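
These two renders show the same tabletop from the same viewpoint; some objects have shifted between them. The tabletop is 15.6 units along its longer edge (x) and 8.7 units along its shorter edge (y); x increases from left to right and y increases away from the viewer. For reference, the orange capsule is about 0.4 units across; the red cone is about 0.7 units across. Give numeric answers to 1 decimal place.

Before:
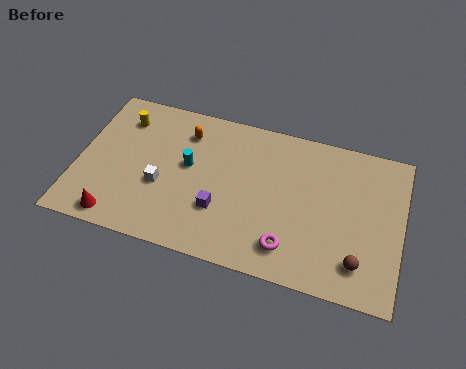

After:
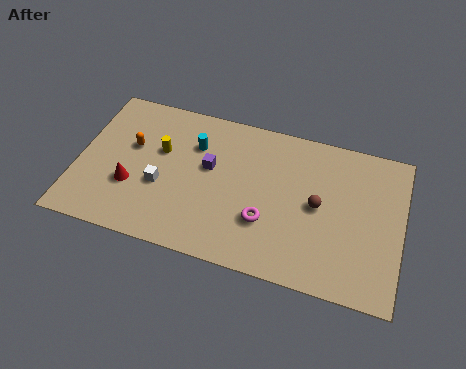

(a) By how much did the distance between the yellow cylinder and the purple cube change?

-4.1

They were about 6.5 units apart before and 2.4 after — 4.1 units closer together.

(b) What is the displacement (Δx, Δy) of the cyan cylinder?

(0.2, 1.3)

From the two frames, the cyan cylinder sits at roughly (5.3, 4.9) before and (5.5, 6.2) after.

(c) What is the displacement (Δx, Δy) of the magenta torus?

(-1.2, 1.1)

The magenta torus was at about (10.4, 1.7) and moved to about (9.2, 2.8).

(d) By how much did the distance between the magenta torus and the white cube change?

-1.4

Before: roughly 6.5 units apart; after: 5.1. That's 1.4 units closer together.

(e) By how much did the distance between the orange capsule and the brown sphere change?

-0.9

The distance was about 10.0 in the first image and 9.1 in the second, so they moved 0.9 units closer together.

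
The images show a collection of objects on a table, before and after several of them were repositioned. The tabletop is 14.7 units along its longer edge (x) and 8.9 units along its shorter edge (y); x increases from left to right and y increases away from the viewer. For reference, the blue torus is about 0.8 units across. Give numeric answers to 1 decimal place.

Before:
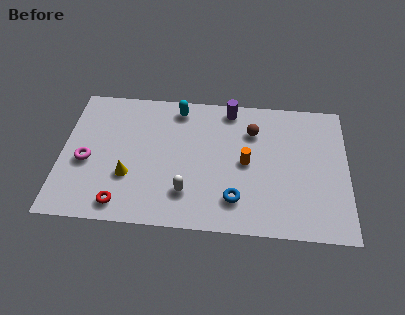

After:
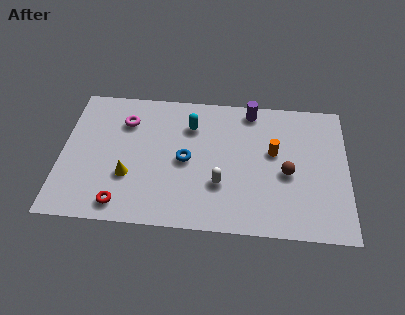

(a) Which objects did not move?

the red torus and the yellow cone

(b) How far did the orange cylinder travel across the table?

1.6

From (9.5, 4.4) to (10.9, 5.2), the orange cylinder covered √(1.4² + 0.8²) ≈ 1.6 units.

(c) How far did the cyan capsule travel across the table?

1.3

From (5.9, 7.7) to (6.6, 6.6), the cyan capsule covered √(0.7² + 1.1²) ≈ 1.3 units.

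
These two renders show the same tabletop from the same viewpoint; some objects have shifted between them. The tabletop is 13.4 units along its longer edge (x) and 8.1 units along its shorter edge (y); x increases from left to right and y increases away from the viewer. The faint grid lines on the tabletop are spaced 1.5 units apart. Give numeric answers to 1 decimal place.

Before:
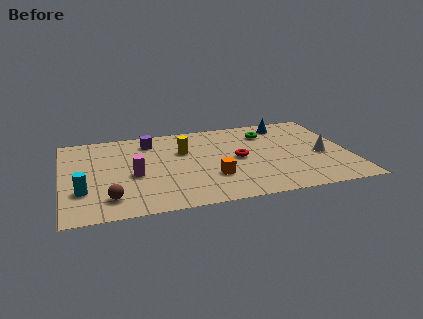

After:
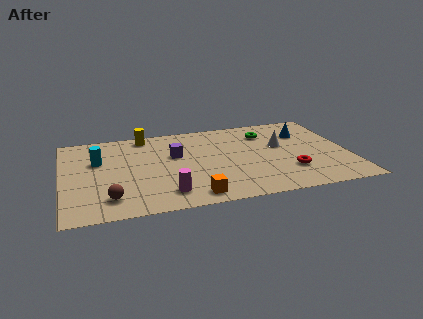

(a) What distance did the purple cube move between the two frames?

1.9

From (4.2, 6.6) to (5.3, 5.0), the purple cube covered √(1.1² + 1.6²) ≈ 1.9 units.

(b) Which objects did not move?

the brown sphere and the green torus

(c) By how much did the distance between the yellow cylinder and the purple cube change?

+0.6

They were about 2.0 units apart before and 2.6 after — 0.6 units further apart.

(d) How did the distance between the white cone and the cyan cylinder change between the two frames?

-2.6

The distance was about 11.2 in the first image and 8.6 in the second, so they moved 2.6 units closer together.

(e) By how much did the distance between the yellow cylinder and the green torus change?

+1.7

Before: roughly 4.1 units apart; after: 5.8. That's 1.7 units further apart.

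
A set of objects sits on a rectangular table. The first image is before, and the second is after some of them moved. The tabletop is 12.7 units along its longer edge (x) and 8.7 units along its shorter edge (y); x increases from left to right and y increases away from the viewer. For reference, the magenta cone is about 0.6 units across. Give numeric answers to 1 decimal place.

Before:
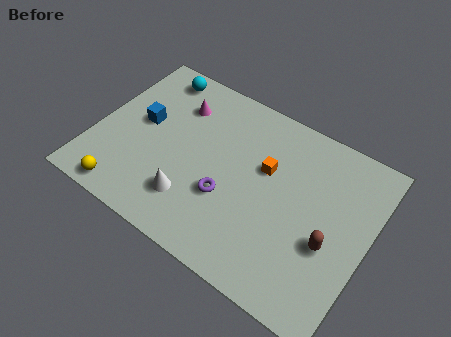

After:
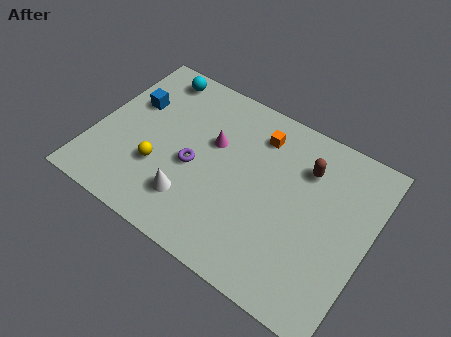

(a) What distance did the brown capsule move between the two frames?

3.4

From (11.1, 3.4) to (9.5, 6.4), the brown capsule covered √(1.6² + 3.0²) ≈ 3.4 units.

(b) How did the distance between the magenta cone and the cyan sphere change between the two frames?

+2.2

The distance was about 1.7 in the first image and 3.9 in the second, so they moved 2.2 units further apart.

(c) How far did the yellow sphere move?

2.3

From (2.0, 0.9) to (3.2, 2.9), the yellow sphere covered √(1.2² + 2.0²) ≈ 2.3 units.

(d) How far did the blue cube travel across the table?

1.0

From (2.0, 4.8) to (1.4, 5.6), the blue cube covered √(0.6² + 0.8²) ≈ 1.0 units.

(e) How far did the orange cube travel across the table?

1.6

From (7.8, 5.4) to (7.2, 6.9), the orange cube covered √(0.6² + 1.5²) ≈ 1.6 units.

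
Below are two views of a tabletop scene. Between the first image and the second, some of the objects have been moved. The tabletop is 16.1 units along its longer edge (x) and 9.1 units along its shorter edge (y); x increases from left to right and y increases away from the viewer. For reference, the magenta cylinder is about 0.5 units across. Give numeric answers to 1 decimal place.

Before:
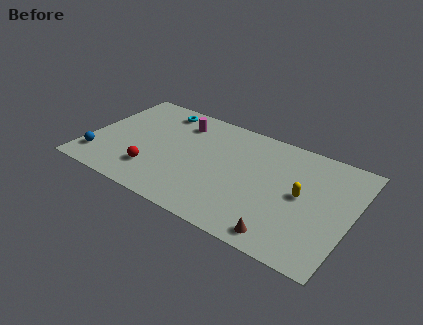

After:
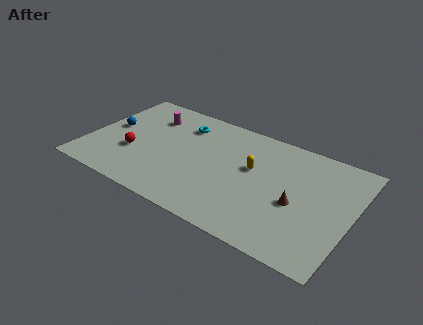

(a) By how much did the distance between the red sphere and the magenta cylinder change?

-1.4

The distance was about 5.0 in the first image and 3.6 in the second, so they moved 1.4 units closer together.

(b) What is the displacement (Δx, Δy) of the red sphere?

(-1.4, 1.0)

The red sphere started near (4.3, 2.3) and ended near (2.9, 3.3).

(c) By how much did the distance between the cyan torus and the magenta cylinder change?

+0.6

Before: roughly 1.5 units apart; after: 2.1. That's 0.6 units further apart.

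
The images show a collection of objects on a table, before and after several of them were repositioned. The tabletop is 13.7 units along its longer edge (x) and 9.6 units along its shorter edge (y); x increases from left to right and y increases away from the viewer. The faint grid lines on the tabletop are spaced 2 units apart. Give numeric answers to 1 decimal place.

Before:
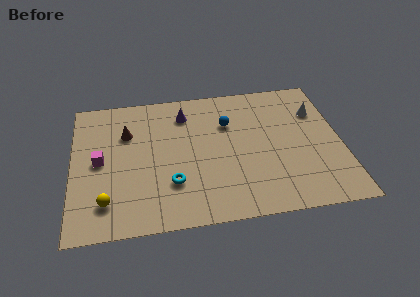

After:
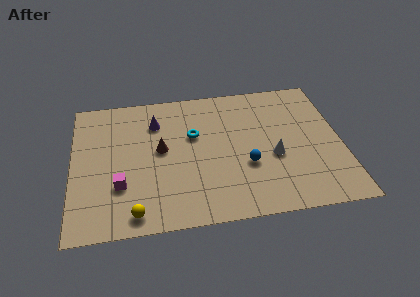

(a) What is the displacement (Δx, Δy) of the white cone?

(-2.4, -2.9)

From the two frames, the white cone sits at roughly (12.6, 6.8) before and (10.2, 3.9) after.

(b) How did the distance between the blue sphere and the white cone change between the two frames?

-3.1

The distance was about 4.6 in the first image and 1.5 in the second, so they moved 3.1 units closer together.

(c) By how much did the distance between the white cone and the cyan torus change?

-4.1

Before: roughly 8.6 units apart; after: 4.5. That's 4.1 units closer together.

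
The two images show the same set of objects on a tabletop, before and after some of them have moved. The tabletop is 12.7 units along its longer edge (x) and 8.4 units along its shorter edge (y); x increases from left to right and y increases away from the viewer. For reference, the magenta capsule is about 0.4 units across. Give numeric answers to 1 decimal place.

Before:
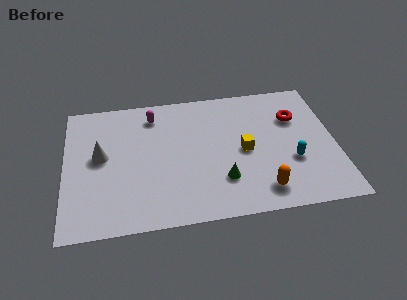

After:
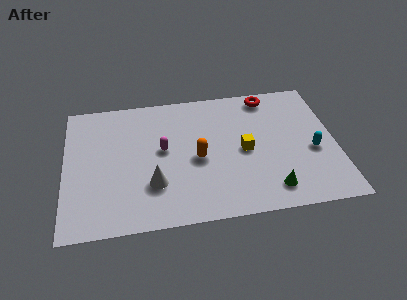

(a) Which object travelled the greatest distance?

the orange capsule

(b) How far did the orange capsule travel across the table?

3.8

From (9.1, 1.4) to (6.2, 3.8), the orange capsule covered √(2.9² + 2.4²) ≈ 3.8 units.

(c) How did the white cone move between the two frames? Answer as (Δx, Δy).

(2.4, -2.1)

The white cone was at about (1.7, 4.6) and moved to about (4.1, 2.5).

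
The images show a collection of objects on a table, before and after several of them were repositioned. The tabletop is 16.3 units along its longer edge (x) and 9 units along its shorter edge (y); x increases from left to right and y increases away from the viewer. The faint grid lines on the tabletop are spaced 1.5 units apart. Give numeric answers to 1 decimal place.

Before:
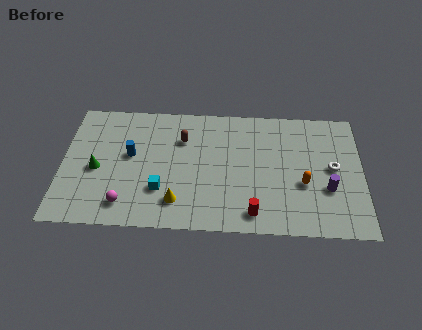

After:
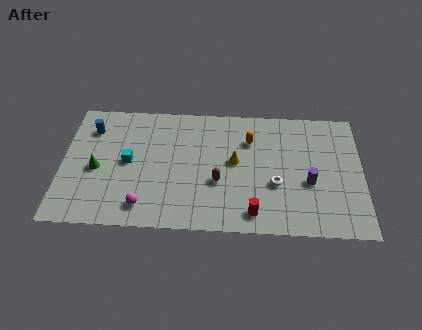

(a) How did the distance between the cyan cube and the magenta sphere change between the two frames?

+1.0

The distance was about 2.2 in the first image and 3.2 in the second, so they moved 1.0 units further apart.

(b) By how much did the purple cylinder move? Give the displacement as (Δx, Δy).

(-1.0, 0.4)

The purple cylinder was at about (14.4, 3.2) and moved to about (13.4, 3.6).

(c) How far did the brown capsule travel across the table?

3.6

From (6.5, 6.4) to (8.5, 3.4), the brown capsule covered √(2.0² + 3.0²) ≈ 3.6 units.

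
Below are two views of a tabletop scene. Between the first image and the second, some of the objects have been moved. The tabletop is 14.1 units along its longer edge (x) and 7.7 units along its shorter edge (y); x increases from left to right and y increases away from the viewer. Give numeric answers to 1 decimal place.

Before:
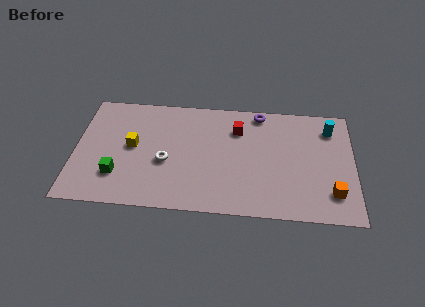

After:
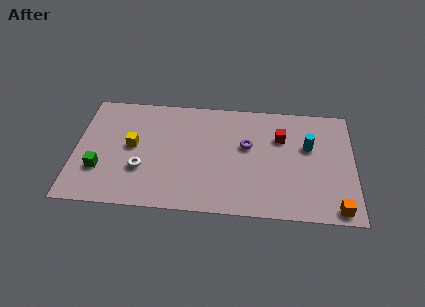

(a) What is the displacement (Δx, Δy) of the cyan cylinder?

(-1.1, -1.3)

The cyan cylinder started near (12.9, 6.1) and ended near (11.8, 4.8).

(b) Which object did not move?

the yellow cube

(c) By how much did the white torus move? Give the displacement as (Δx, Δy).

(-1.2, -0.6)

The white torus started near (4.6, 3.2) and ended near (3.4, 2.6).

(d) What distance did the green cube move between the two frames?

0.9

From (2.2, 2.1) to (1.3, 2.4), the green cube covered √(0.9² + 0.3²) ≈ 0.9 units.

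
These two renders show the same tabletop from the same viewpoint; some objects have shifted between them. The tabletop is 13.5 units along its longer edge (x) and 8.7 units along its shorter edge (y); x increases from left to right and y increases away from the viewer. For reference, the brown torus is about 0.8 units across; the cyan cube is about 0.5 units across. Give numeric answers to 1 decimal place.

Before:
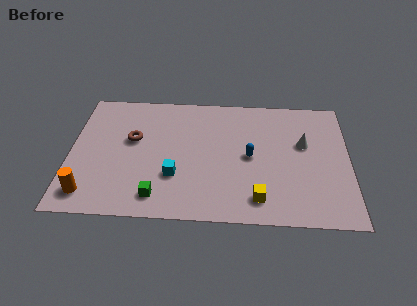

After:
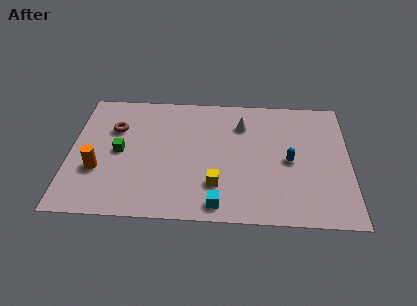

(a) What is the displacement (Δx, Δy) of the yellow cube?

(-2.0, 0.8)

The yellow cube started near (9.1, 1.5) and ended near (7.1, 2.3).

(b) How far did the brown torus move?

1.1

From (3.0, 5.2) to (2.1, 5.9), the brown torus covered √(0.9² + 0.7²) ≈ 1.1 units.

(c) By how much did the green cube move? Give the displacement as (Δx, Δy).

(-1.9, 2.9)

The green cube started near (4.3, 1.4) and ended near (2.4, 4.3).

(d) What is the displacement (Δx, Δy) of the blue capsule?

(1.9, -0.2)

The blue capsule started near (8.7, 4.3) and ended near (10.6, 4.1).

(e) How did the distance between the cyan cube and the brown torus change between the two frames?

+3.9

The distance was about 3.2 in the first image and 7.1 in the second, so they moved 3.9 units further apart.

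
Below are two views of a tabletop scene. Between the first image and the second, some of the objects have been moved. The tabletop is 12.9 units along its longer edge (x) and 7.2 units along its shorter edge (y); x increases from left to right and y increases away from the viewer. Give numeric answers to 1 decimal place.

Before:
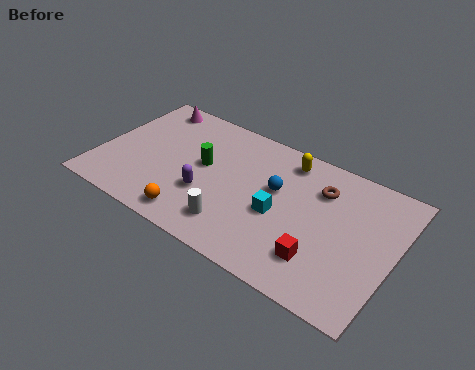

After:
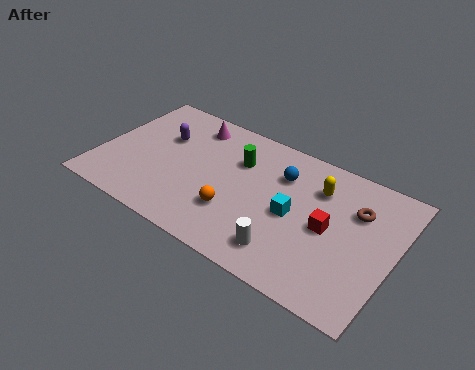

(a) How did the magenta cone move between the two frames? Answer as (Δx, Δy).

(2.0, -0.3)

From the two frames, the magenta cone sits at roughly (1.6, 6.3) before and (3.6, 6.0) after.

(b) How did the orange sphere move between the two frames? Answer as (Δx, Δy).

(1.6, 1.2)

The orange sphere started near (4.6, 1.0) and ended near (6.2, 2.2).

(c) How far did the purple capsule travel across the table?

3.3

From (4.9, 2.5) to (2.5, 4.7), the purple capsule covered √(2.4² + 2.2²) ≈ 3.3 units.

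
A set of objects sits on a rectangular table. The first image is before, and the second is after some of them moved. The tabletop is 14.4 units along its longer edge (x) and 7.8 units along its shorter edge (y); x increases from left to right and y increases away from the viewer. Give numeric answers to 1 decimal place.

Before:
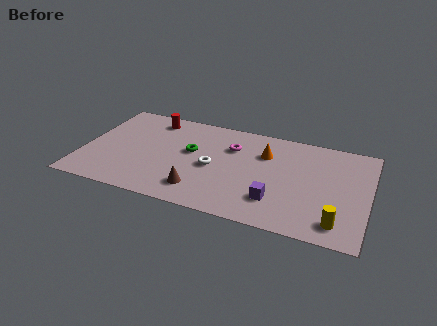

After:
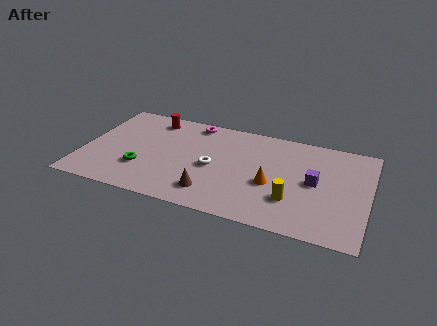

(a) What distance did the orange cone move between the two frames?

2.4

From (9.1, 5.5) to (9.6, 3.2), the orange cone covered √(0.5² + 2.3²) ≈ 2.4 units.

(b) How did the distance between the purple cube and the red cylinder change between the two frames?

+0.8

They were about 8.1 units apart before and 8.9 after — 0.8 units further apart.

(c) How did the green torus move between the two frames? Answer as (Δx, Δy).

(-2.3, -2.1)

The green torus was at about (5.4, 4.5) and moved to about (3.1, 2.4).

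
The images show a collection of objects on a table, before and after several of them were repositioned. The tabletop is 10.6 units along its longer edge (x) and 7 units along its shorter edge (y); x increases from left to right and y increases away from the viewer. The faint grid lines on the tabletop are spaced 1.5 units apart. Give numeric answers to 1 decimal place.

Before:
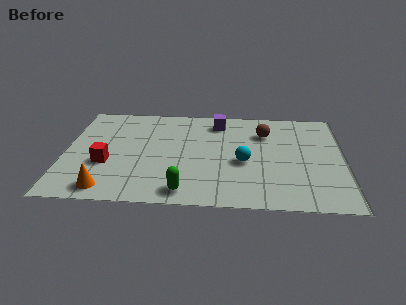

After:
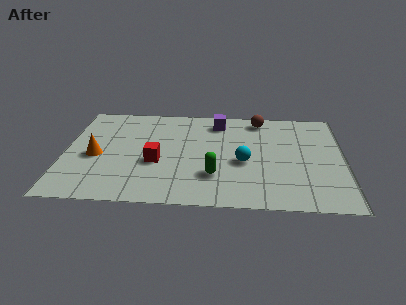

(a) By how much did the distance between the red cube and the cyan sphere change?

-1.9

They were about 5.2 units apart before and 3.3 after — 1.9 units closer together.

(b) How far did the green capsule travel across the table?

1.6

The green capsule was near (4.6, 0.9) before and (5.7, 2.0) after, so it travelled √(1.1² + 1.1²) ≈ 1.6 units.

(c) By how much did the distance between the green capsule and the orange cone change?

+1.7

The distance was about 2.9 in the first image and 4.6 in the second, so they moved 1.7 units further apart.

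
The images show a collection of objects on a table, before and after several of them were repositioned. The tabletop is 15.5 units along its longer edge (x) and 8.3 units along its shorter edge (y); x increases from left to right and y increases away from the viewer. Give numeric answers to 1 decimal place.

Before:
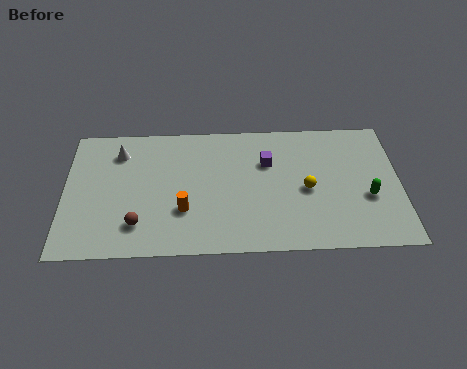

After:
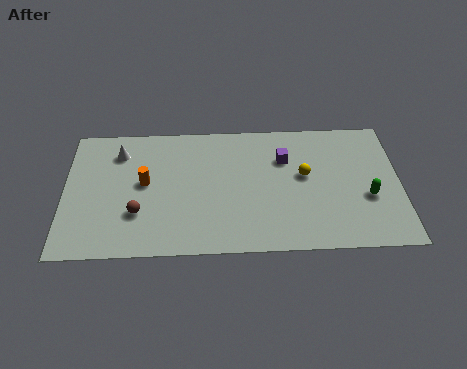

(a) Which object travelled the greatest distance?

the orange cylinder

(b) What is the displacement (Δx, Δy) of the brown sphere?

(0.0, 0.7)

The brown sphere started near (3.4, 1.9) and ended near (3.4, 2.6).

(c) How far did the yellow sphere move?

0.9

The yellow sphere was near (11.2, 3.8) before and (11.1, 4.7) after, so it travelled √(0.1² + 0.9²) ≈ 0.9 units.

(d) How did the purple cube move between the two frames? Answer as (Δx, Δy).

(0.8, 0.2)

The purple cube was at about (9.4, 5.6) and moved to about (10.2, 5.8).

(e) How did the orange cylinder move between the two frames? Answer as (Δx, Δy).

(-1.8, 1.8)

From the two frames, the orange cylinder sits at roughly (5.5, 2.7) before and (3.7, 4.5) after.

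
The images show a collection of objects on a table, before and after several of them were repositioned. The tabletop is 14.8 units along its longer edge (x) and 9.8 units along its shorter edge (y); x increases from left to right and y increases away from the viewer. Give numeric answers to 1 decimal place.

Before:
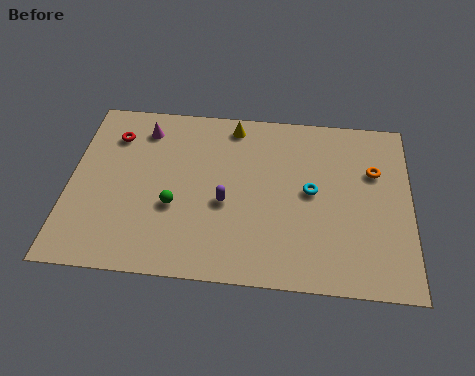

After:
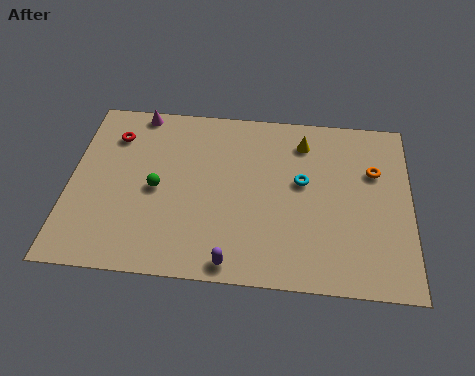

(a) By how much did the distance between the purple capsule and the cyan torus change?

+1.7

They were about 3.8 units apart before and 5.5 after — 1.7 units further apart.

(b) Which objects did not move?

the red torus and the orange torus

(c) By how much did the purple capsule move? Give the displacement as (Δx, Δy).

(0.4, -3.2)

The purple capsule started near (6.8, 4.1) and ended near (7.2, 0.9).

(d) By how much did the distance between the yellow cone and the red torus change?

+3.0

Before: roughly 5.3 units apart; after: 8.3. That's 3.0 units further apart.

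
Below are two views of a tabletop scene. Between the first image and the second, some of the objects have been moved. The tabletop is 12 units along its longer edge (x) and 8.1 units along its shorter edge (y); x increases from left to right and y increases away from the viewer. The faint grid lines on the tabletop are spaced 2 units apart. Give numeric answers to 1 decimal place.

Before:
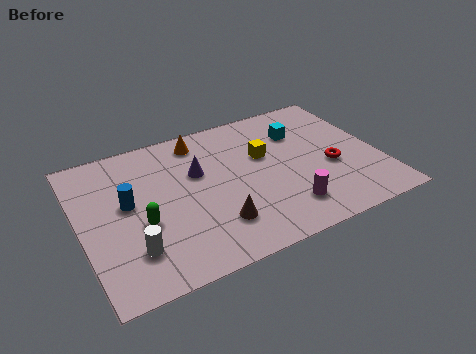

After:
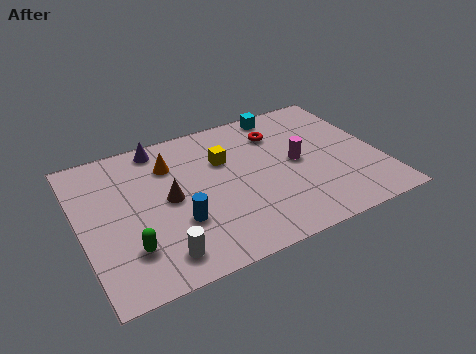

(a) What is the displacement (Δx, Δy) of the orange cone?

(-1.3, -0.9)

The orange cone started near (5.1, 6.9) and ended near (3.8, 6.0).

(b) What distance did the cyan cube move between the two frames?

1.6

The cyan cube moved from about (9.1, 5.8) to (8.6, 7.3), a distance of √(0.5² + 1.5²) ≈ 1.6.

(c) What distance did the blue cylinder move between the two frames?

2.5

From (1.9, 4.5) to (3.7, 2.7), the blue cylinder covered √(1.8² + 1.8²) ≈ 2.5 units.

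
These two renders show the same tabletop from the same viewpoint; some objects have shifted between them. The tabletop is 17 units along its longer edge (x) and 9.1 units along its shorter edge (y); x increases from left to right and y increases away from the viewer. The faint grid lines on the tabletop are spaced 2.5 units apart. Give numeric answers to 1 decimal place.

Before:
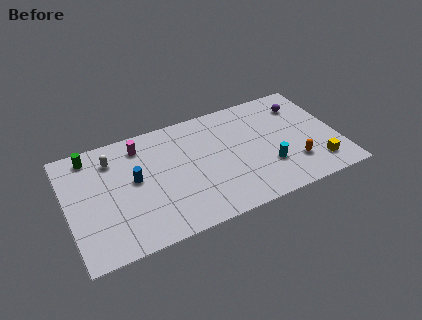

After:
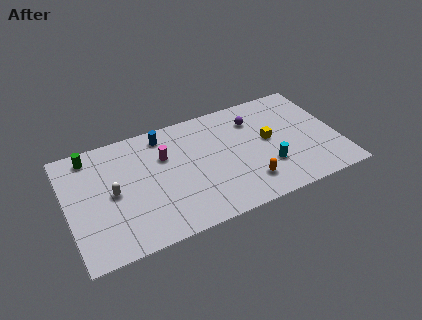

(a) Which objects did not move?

the cyan cylinder and the green cylinder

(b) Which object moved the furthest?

the yellow cube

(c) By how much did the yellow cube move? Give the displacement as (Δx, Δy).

(-2.7, 3.1)

From the two frames, the yellow cube sits at roughly (15.4, 1.8) before and (12.7, 4.9) after.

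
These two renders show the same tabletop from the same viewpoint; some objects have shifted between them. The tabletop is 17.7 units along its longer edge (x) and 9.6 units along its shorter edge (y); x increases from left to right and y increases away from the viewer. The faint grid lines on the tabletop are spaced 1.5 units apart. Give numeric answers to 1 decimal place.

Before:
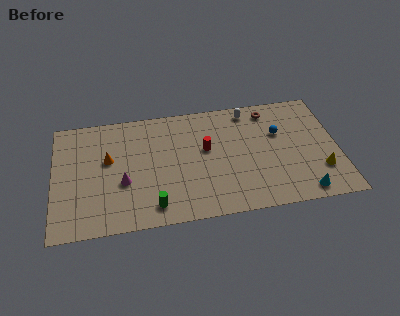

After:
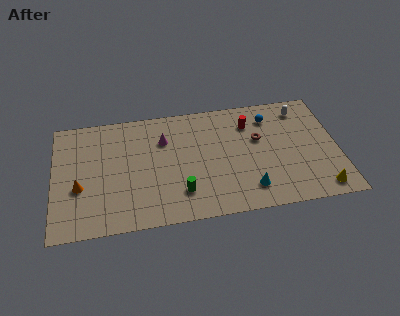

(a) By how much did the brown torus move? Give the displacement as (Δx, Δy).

(-0.8, -2.3)

The brown torus started near (13.6, 8.2) and ended near (12.8, 5.9).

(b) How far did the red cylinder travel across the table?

3.3

The red cylinder moved from about (9.5, 5.6) to (12.3, 7.3), a distance of √(2.8² + 1.7²) ≈ 3.3.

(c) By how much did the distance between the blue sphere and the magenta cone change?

-3.4

They were about 10.1 units apart before and 6.7 after — 3.4 units closer together.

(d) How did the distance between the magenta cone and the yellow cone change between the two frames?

-1.2

The distance was about 12.2 in the first image and 11.0 in the second, so they moved 1.2 units closer together.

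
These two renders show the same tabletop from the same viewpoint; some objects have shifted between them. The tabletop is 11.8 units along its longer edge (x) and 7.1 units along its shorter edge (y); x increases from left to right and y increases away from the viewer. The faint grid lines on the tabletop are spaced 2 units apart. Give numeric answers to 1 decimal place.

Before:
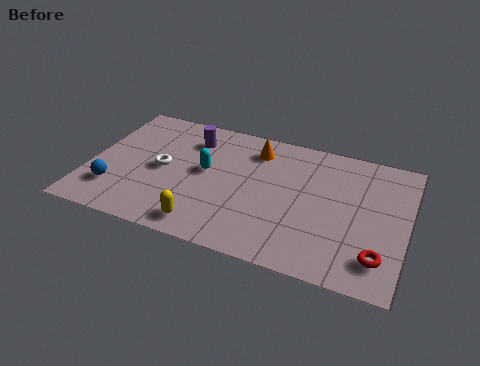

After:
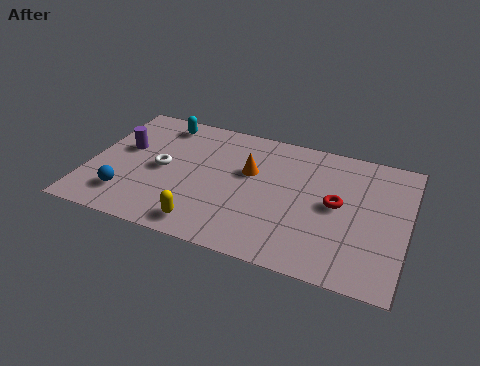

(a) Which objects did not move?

the yellow capsule and the white torus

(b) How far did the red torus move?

2.8

The red torus moved from about (10.9, 1.5) to (9.2, 3.7), a distance of √(1.7² + 2.2²) ≈ 2.8.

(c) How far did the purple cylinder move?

2.7

From (3.6, 5.5) to (1.2, 4.2), the purple cylinder covered √(2.4² + 1.3²) ≈ 2.7 units.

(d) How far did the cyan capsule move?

2.9

The cyan capsule was near (4.3, 3.9) before and (2.4, 6.1) after, so it travelled √(1.9² + 2.2²) ≈ 2.9 units.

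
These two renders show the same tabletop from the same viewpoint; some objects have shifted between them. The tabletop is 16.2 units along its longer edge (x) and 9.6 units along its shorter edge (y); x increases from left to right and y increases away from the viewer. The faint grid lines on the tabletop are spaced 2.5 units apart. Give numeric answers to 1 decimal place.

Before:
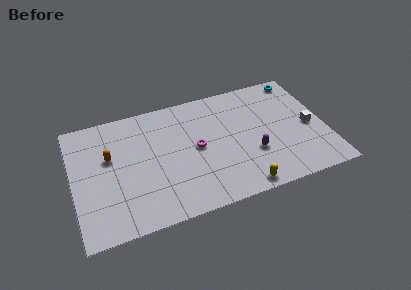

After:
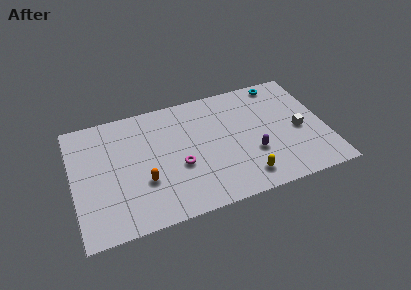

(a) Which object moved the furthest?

the orange capsule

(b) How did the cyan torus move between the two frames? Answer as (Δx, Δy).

(-1.3, 0.0)

From the two frames, the cyan torus sits at roughly (15.0, 8.6) before and (13.7, 8.6) after.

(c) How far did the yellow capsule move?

0.8

The yellow capsule moved from about (10.4, 0.9) to (10.7, 1.6), a distance of √(0.3² + 0.7²) ≈ 0.8.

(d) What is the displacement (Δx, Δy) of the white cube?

(-0.7, -0.1)

The white cube started near (15.2, 4.4) and ended near (14.5, 4.3).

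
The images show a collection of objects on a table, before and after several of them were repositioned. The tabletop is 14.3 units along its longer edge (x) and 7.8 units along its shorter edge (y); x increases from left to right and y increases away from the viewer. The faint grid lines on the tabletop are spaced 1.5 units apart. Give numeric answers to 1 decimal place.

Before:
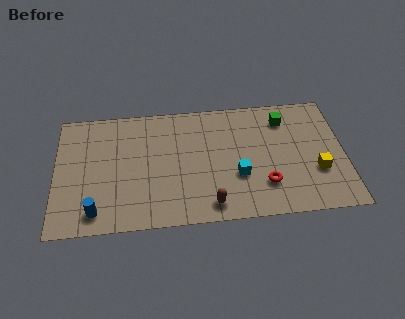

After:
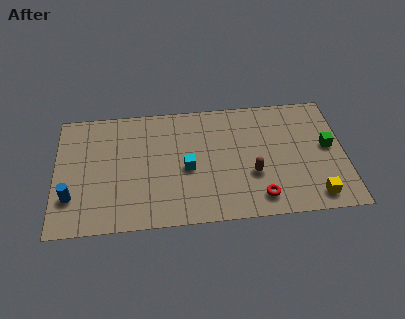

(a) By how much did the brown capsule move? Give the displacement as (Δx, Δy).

(2.1, 1.7)

The brown capsule was at about (7.6, 1.1) and moved to about (9.7, 2.8).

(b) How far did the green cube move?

2.9

From (11.4, 6.2) to (13.5, 4.2), the green cube covered √(2.1² + 2.0²) ≈ 2.9 units.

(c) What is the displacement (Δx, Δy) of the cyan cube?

(-2.5, 0.7)

The cyan cube was at about (9.0, 2.8) and moved to about (6.5, 3.5).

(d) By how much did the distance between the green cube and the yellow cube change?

-0.6

The distance was about 3.8 in the first image and 3.2 in the second, so they moved 0.6 units closer together.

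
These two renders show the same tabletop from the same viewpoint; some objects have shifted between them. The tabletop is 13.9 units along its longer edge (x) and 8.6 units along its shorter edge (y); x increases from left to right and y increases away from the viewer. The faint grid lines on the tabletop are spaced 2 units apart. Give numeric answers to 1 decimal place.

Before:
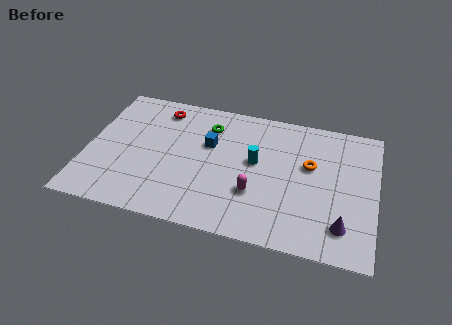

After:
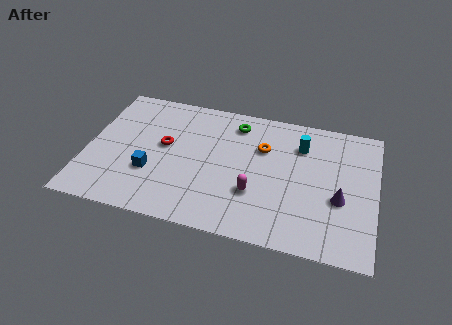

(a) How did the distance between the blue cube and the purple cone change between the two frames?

+1.5

They were about 7.5 units apart before and 9.0 after — 1.5 units further apart.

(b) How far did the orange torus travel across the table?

2.4

From (10.7, 5.2) to (8.4, 5.8), the orange torus covered √(2.3² + 0.6²) ≈ 2.4 units.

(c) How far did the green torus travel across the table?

1.4

From (5.7, 6.6) to (7.0, 7.1), the green torus covered √(1.3² + 0.5²) ≈ 1.4 units.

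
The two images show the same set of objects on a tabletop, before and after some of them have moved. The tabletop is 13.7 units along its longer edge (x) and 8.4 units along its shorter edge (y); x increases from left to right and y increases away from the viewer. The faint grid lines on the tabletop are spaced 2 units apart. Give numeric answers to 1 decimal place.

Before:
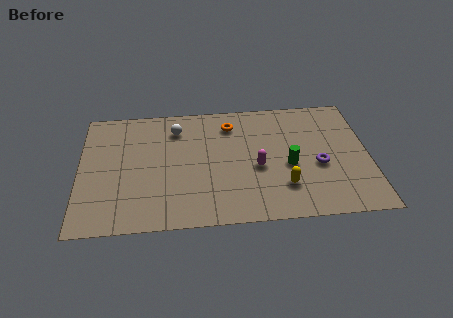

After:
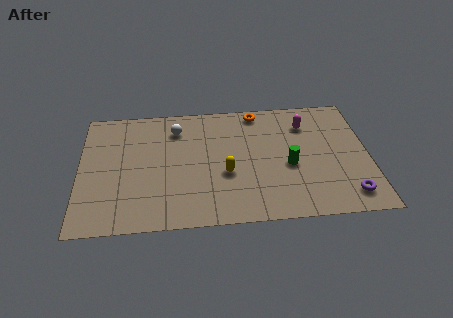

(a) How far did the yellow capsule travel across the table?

2.9

The yellow capsule was near (9.6, 2.2) before and (6.9, 3.3) after, so it travelled √(2.7² + 1.1²) ≈ 2.9 units.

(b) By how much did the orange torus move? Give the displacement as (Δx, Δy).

(1.3, 0.8)

The orange torus was at about (7.2, 6.7) and moved to about (8.5, 7.5).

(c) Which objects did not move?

the green cylinder and the white sphere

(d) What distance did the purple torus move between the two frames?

2.5

The purple torus was near (11.3, 3.5) before and (12.6, 1.4) after, so it travelled √(1.3² + 2.1²) ≈ 2.5 units.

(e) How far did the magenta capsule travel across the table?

3.7

The magenta capsule was near (8.4, 3.6) before and (10.8, 6.4) after, so it travelled √(2.4² + 2.8²) ≈ 3.7 units.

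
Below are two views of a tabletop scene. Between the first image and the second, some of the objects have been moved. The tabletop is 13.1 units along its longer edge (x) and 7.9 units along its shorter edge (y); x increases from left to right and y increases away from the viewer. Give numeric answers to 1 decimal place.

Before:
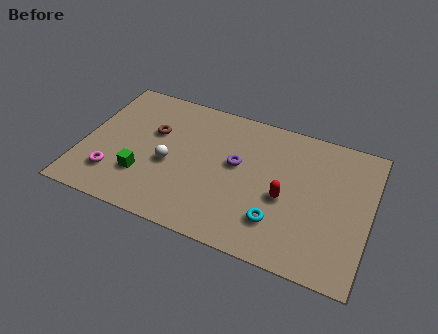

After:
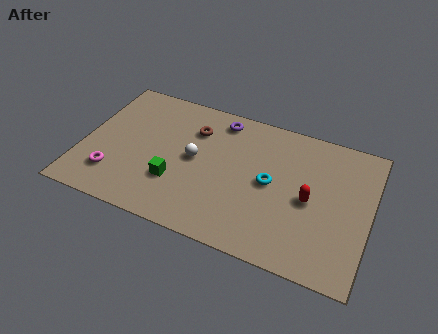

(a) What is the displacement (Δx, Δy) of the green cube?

(1.5, 0.2)

From the two frames, the green cube sits at roughly (2.9, 2.3) before and (4.4, 2.5) after.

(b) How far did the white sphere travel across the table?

1.3

From (4.0, 3.4) to (5.1, 4.1), the white sphere covered √(1.1² + 0.7²) ≈ 1.3 units.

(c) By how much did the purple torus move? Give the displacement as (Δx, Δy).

(-1.0, 2.3)

The purple torus started near (7.0, 4.5) and ended near (6.0, 6.8).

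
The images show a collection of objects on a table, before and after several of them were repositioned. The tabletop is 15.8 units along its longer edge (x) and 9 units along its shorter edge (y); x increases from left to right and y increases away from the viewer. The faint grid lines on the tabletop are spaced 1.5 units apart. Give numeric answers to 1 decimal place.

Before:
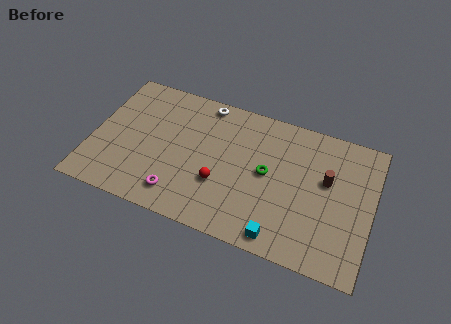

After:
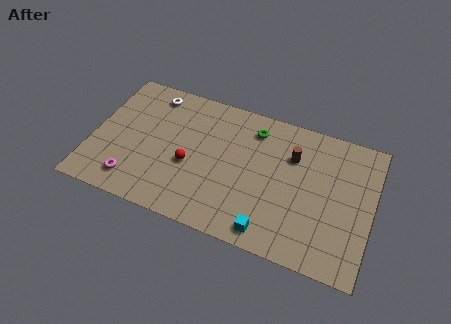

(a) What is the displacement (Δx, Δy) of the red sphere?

(-1.8, 0.6)

From the two frames, the red sphere sits at roughly (7.4, 3.1) before and (5.6, 3.7) after.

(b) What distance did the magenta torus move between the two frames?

2.6

The magenta torus moved from about (5.2, 1.6) to (2.6, 1.6), a distance of √(2.6² + 0.0²) ≈ 2.6.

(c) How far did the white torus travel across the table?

3.0

The white torus was near (6.0, 8.1) before and (3.0, 7.7) after, so it travelled √(3.0² + 0.4²) ≈ 3.0 units.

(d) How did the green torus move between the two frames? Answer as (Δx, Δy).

(-1.0, 2.6)

The green torus was at about (9.9, 4.7) and moved to about (8.9, 7.3).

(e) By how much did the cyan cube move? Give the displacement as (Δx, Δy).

(-0.6, 0.1)

The cyan cube started near (11.0, 1.0) and ended near (10.4, 1.1).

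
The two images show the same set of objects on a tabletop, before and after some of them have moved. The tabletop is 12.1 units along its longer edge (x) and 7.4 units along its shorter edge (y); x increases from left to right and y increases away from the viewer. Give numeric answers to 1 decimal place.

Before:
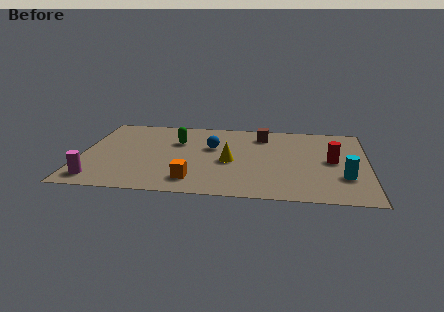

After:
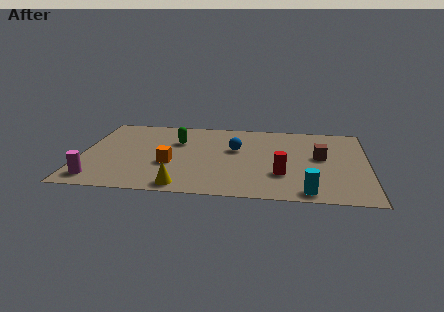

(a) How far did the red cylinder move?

2.6

From (10.6, 3.8) to (8.5, 2.3), the red cylinder covered √(2.1² + 1.5²) ≈ 2.6 units.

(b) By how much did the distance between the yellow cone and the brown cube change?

+3.6

The distance was about 3.0 in the first image and 6.6 in the second, so they moved 3.6 units further apart.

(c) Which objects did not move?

the green capsule and the magenta cylinder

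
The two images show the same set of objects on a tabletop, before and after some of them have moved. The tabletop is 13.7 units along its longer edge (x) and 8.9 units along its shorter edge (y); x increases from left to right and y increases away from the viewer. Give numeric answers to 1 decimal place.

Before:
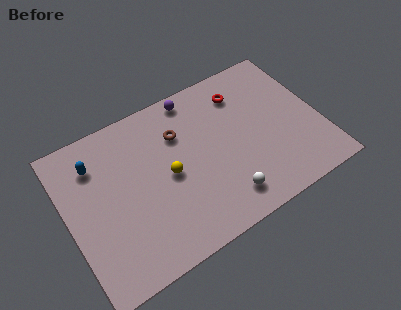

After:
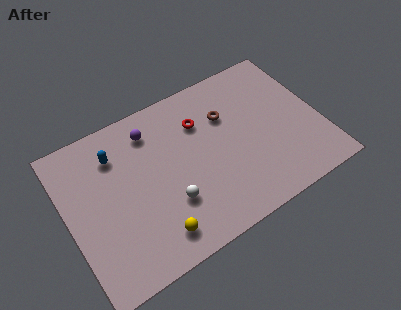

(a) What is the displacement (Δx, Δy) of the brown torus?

(2.6, -0.2)

The brown torus started near (6.3, 6.3) and ended near (8.9, 6.1).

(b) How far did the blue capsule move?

1.1

The blue capsule moved from about (1.8, 6.8) to (2.9, 6.8), a distance of √(1.1² + 0.0²) ≈ 1.1.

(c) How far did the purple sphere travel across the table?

2.6

From (7.4, 8.0) to (4.9, 7.2), the purple sphere covered √(2.5² + 0.8²) ≈ 2.6 units.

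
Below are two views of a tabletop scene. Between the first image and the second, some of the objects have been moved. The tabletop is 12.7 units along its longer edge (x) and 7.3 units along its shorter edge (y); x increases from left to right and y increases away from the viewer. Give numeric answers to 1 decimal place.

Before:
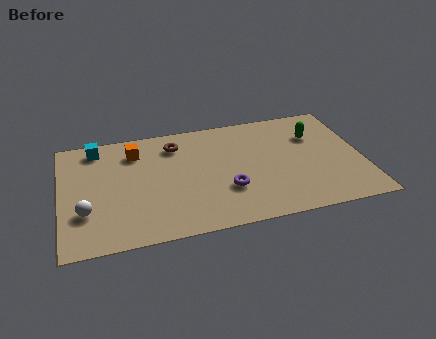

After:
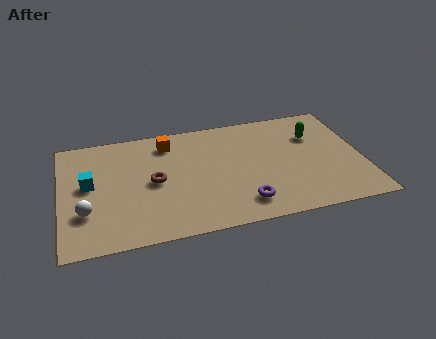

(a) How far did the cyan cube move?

2.3

The cyan cube moved from about (1.6, 6.3) to (1.2, 4.0), a distance of √(0.4² + 2.3²) ≈ 2.3.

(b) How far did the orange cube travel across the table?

1.4

From (3.2, 5.7) to (4.6, 6.0), the orange cube covered √(1.4² + 0.3²) ≈ 1.4 units.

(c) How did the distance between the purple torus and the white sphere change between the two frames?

+0.7

The distance was about 5.9 in the first image and 6.6 in the second, so they moved 0.7 units further apart.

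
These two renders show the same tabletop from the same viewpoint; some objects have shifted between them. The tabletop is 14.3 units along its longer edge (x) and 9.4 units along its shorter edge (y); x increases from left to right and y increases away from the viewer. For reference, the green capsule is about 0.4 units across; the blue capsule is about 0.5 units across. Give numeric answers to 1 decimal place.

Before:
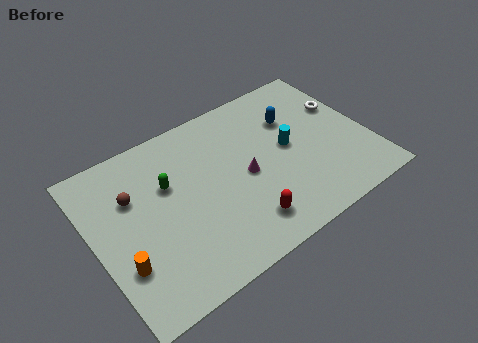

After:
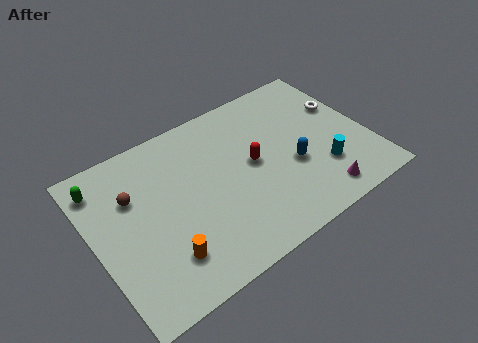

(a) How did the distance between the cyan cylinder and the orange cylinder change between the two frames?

-0.8

They were about 9.3 units apart before and 8.5 after — 0.8 units closer together.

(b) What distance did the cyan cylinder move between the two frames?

2.6

The cyan cylinder moved from about (10.2, 4.9) to (11.6, 2.7), a distance of √(1.4² + 2.2²) ≈ 2.6.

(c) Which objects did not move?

the white torus and the brown sphere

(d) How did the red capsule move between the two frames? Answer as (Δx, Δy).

(1.1, 3.1)

The red capsule was at about (7.2, 1.8) and moved to about (8.3, 4.9).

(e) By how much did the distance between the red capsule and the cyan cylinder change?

-0.3

Before: roughly 4.3 units apart; after: 4.0. That's 0.3 units closer together.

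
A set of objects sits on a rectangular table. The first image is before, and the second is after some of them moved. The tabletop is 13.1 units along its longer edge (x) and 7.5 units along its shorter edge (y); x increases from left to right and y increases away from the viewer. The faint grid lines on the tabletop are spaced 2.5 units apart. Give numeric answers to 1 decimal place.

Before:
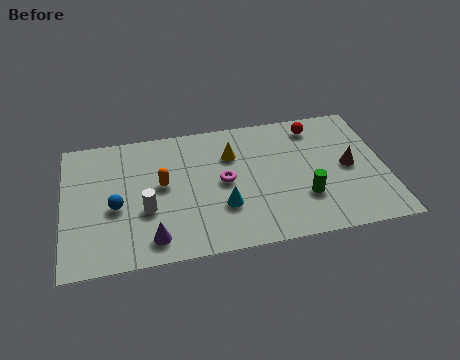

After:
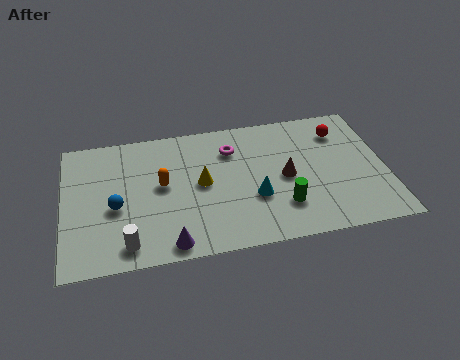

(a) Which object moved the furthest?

the brown cone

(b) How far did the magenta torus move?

1.8

From (6.5, 3.8) to (6.9, 5.6), the magenta torus covered √(0.4² + 1.8²) ≈ 1.8 units.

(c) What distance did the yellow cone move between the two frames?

1.9

From (6.9, 5.3) to (5.6, 3.9), the yellow cone covered √(1.3² + 1.4²) ≈ 1.9 units.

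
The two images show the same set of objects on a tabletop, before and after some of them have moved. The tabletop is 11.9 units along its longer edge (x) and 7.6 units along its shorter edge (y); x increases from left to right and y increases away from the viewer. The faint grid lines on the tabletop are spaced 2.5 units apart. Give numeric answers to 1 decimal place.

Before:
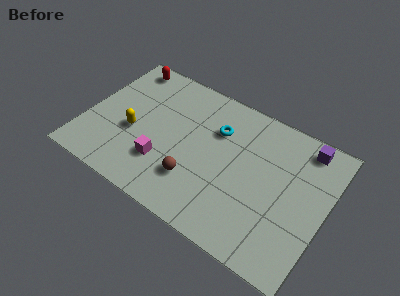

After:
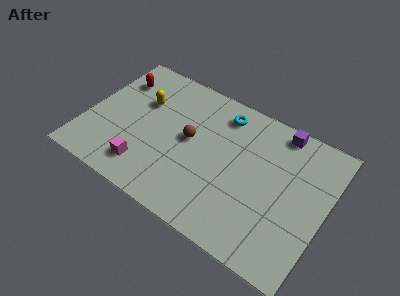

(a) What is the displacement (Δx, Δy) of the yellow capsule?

(0.1, 1.9)

From the two frames, the yellow capsule sits at roughly (2.4, 3.1) before and (2.5, 5.0) after.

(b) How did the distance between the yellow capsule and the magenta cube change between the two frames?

+1.7

They were about 1.9 units apart before and 3.6 after — 1.7 units further apart.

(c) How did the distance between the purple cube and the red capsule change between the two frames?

-1.0

Before: roughly 9.2 units apart; after: 8.2. That's 1.0 units closer together.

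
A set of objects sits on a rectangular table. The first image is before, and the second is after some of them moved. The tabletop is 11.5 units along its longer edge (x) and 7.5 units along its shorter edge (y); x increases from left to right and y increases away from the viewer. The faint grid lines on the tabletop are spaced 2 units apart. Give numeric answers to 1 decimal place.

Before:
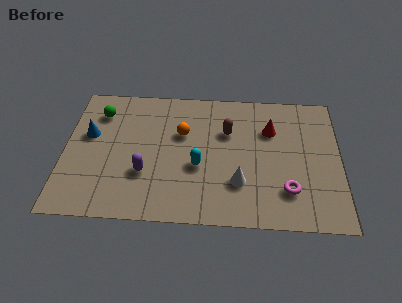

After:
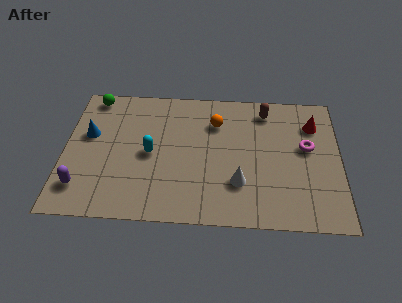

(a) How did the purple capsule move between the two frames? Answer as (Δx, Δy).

(-2.6, -0.9)

The purple capsule started near (3.4, 2.5) and ended near (0.8, 1.6).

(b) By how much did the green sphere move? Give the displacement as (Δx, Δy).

(-0.3, 0.9)

From the two frames, the green sphere sits at roughly (1.4, 5.8) before and (1.1, 6.7) after.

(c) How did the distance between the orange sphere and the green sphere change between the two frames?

+1.7

The distance was about 3.6 in the first image and 5.3 in the second, so they moved 1.7 units further apart.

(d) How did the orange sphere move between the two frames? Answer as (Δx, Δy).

(1.4, 0.7)

The orange sphere was at about (4.9, 4.8) and moved to about (6.3, 5.5).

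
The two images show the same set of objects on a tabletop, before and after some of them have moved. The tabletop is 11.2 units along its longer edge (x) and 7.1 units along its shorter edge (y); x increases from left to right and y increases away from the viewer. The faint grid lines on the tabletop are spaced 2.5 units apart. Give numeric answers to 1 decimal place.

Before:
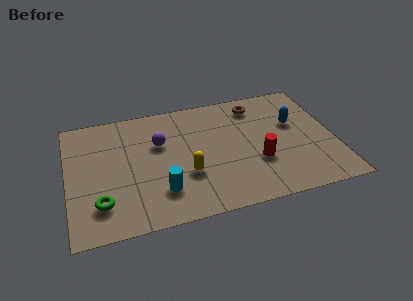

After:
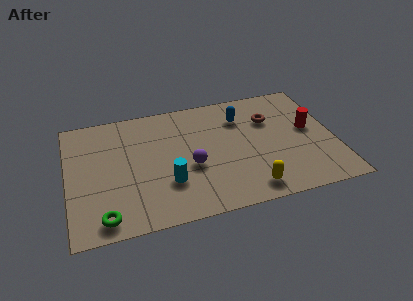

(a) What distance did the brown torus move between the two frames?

1.1

From (8.1, 5.9) to (8.6, 4.9), the brown torus covered √(0.5² + 1.0²) ≈ 1.1 units.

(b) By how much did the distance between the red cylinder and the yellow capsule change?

+1.0

They were about 3.0 units apart before and 4.0 after — 1.0 units further apart.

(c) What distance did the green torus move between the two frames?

0.8

From (1.3, 1.7) to (1.4, 0.9), the green torus covered √(0.1² + 0.8²) ≈ 0.8 units.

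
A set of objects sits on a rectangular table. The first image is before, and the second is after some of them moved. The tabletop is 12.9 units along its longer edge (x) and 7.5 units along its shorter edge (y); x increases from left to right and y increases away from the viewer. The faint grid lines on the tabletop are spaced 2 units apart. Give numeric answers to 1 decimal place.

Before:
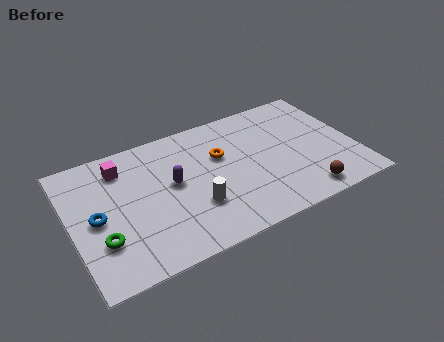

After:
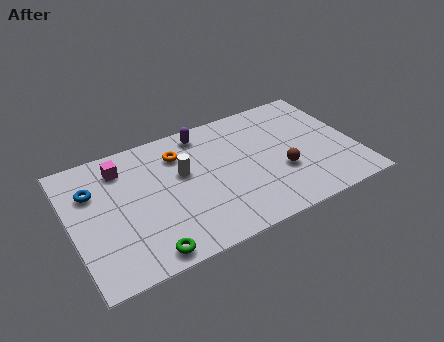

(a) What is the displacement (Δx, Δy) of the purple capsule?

(1.7, 2.4)

From the two frames, the purple capsule sits at roughly (4.6, 4.1) before and (6.3, 6.5) after.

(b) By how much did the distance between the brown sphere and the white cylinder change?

-0.3

The distance was about 5.0 in the first image and 4.7 in the second, so they moved 0.3 units closer together.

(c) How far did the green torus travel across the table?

2.3

From (1.2, 2.3) to (3.0, 0.8), the green torus covered √(1.8² + 1.5²) ≈ 2.3 units.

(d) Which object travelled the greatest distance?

the purple capsule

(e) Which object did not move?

the magenta cube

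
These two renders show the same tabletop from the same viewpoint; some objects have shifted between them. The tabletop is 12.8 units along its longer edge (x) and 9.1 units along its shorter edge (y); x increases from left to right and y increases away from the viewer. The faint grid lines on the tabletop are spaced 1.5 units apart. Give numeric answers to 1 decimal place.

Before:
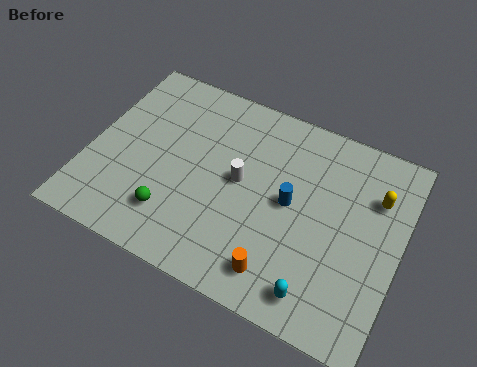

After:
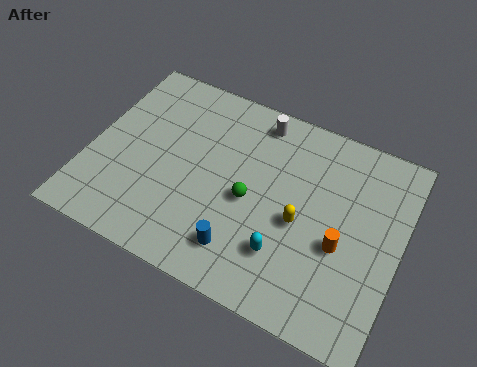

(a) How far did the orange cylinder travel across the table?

3.1

From (8.3, 1.5) to (10.5, 3.7), the orange cylinder covered √(2.2² + 2.2²) ≈ 3.1 units.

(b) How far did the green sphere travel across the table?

3.5

From (3.8, 2.1) to (6.7, 4.1), the green sphere covered √(2.9² + 2.0²) ≈ 3.5 units.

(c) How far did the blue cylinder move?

3.3

The blue cylinder moved from about (8.3, 4.7) to (6.7, 1.8), a distance of √(1.6² + 2.9²) ≈ 3.3.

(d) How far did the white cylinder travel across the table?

3.1

The white cylinder was near (6.2, 4.8) before and (6.5, 7.9) after, so it travelled √(0.3² + 3.1²) ≈ 3.1 units.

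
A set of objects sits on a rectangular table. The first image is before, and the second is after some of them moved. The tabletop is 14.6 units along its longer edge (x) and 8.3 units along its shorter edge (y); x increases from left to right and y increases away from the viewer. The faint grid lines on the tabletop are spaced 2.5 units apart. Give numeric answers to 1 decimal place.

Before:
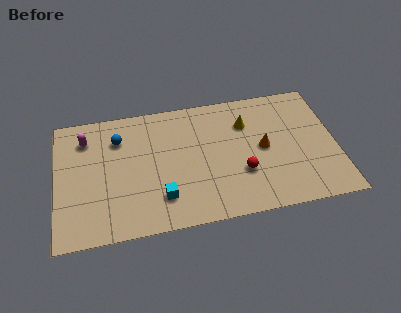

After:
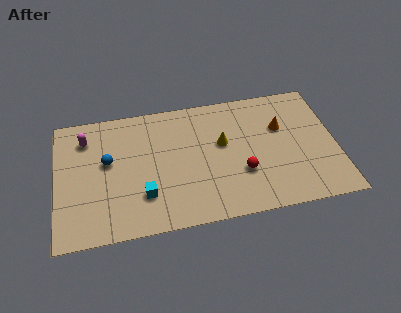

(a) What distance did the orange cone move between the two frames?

1.6

From (10.8, 4.2) to (11.8, 5.4), the orange cone covered √(1.0² + 1.2²) ≈ 1.6 units.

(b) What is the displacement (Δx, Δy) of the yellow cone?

(-1.3, -1.1)

From the two frames, the yellow cone sits at roughly (10.0, 6.0) before and (8.7, 4.9) after.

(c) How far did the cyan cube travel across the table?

0.9

The cyan cube was near (5.4, 2.0) before and (4.5, 2.3) after, so it travelled √(0.9² + 0.3²) ≈ 0.9 units.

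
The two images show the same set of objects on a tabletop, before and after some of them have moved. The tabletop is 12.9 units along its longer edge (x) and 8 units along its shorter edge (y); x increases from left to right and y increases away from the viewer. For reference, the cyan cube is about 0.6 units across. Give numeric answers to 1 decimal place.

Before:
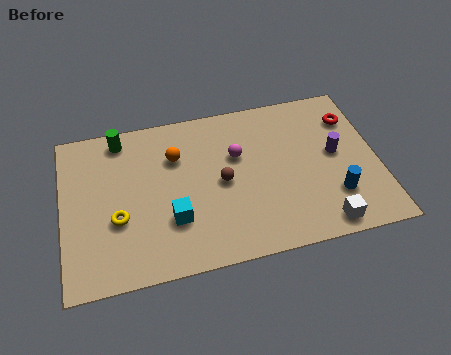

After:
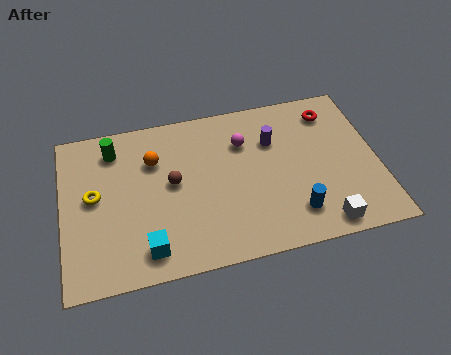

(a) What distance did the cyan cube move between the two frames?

1.6

From (4.4, 2.5) to (3.3, 1.3), the cyan cube covered √(1.1² + 1.2²) ≈ 1.6 units.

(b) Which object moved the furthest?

the purple cylinder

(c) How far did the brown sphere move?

2.0

The brown sphere was near (6.5, 3.9) before and (4.5, 4.3) after, so it travelled √(2.0² + 0.4²) ≈ 2.0 units.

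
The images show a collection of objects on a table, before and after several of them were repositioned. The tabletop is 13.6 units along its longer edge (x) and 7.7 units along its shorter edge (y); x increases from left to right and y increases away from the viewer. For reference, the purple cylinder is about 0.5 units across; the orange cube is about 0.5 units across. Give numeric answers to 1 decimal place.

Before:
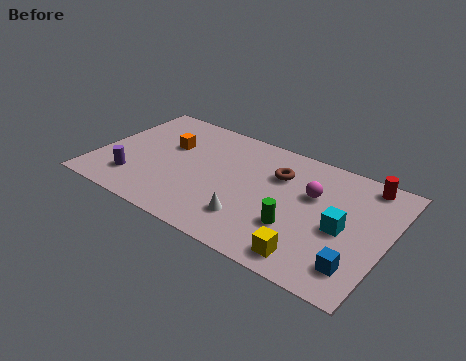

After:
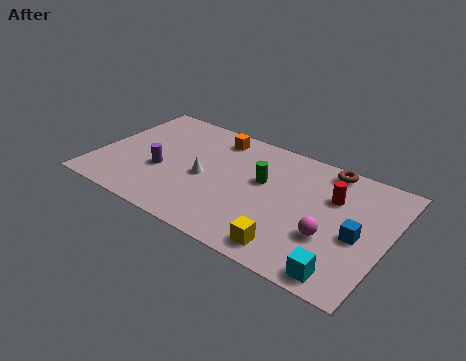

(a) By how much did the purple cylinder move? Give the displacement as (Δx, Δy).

(1.1, 1.2)

The purple cylinder started near (2.0, 1.8) and ended near (3.1, 3.0).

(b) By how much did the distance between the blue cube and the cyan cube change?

+0.4

They were about 2.1 units apart before and 2.5 after — 0.4 units further apart.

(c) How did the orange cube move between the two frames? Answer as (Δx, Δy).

(2.0, 1.6)

The orange cube started near (3.1, 4.9) and ended near (5.1, 6.5).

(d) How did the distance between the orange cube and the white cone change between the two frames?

-2.4

Before: roughly 5.4 units apart; after: 3.0. That's 2.4 units closer together.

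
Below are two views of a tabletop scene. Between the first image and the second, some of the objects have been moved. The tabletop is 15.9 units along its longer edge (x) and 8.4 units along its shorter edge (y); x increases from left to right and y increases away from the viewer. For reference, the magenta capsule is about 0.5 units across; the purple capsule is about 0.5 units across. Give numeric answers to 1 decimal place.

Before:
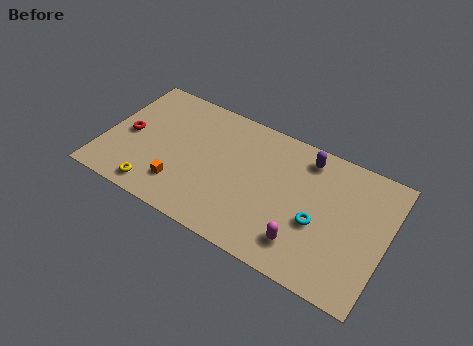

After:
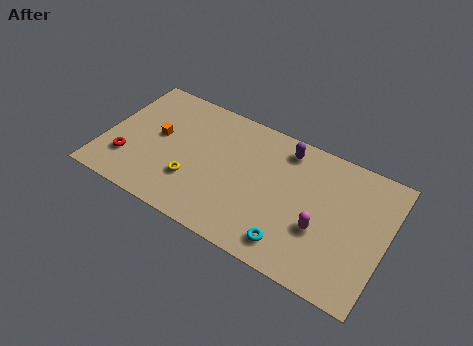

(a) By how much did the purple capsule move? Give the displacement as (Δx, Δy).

(-1.2, 0.0)

The purple capsule started near (11.1, 7.1) and ended near (9.9, 7.1).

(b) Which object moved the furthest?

the orange cube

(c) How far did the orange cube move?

3.1

The orange cube was near (4.6, 2.0) before and (2.9, 4.6) after, so it travelled √(1.7² + 2.6²) ≈ 3.1 units.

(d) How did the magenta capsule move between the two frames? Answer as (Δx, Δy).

(0.8, 1.3)

The magenta capsule started near (11.6, 1.8) and ended near (12.4, 3.1).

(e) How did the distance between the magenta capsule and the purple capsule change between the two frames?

-0.6

The distance was about 5.3 in the first image and 4.7 in the second, so they moved 0.6 units closer together.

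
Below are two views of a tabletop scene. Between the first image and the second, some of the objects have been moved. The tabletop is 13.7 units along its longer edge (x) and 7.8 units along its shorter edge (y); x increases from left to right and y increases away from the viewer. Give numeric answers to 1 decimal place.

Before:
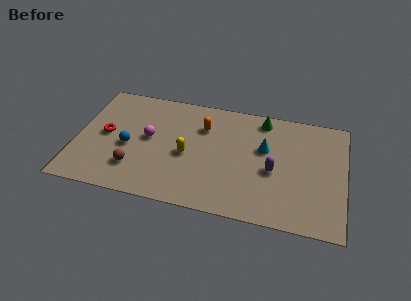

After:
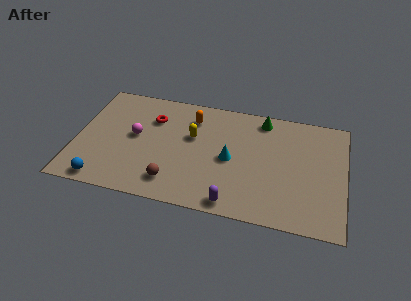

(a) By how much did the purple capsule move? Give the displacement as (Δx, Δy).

(-1.9, -2.6)

From the two frames, the purple capsule sits at roughly (10.1, 3.4) before and (8.2, 0.8) after.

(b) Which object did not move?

the green cone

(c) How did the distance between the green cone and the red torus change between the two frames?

-2.7

Before: roughly 8.4 units apart; after: 5.7. That's 2.7 units closer together.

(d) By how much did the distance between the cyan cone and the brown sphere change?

-3.5

They were about 7.1 units apart before and 3.6 after — 3.5 units closer together.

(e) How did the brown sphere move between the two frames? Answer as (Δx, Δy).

(2.0, -0.5)

The brown sphere started near (3.1, 2.0) and ended near (5.1, 1.5).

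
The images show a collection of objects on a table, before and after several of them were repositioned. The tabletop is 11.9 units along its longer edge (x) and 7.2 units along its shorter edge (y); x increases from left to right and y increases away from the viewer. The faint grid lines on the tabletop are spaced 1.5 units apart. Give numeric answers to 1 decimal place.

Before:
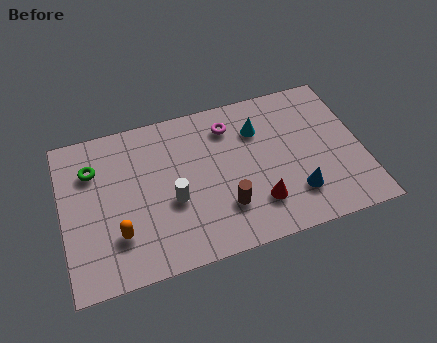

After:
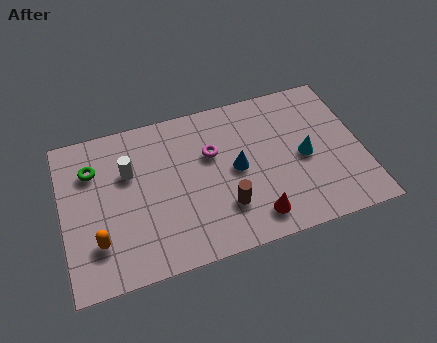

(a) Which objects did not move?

the brown cylinder and the green torus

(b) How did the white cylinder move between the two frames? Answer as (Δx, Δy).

(-1.6, 1.8)

The white cylinder started near (4.3, 2.9) and ended near (2.7, 4.7).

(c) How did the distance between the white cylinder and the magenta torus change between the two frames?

-0.5

Before: roughly 3.8 units apart; after: 3.3. That's 0.5 units closer together.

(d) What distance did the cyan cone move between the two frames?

2.5

The cyan cone moved from about (7.9, 5.2) to (9.6, 3.4), a distance of √(1.7² + 1.8²) ≈ 2.5.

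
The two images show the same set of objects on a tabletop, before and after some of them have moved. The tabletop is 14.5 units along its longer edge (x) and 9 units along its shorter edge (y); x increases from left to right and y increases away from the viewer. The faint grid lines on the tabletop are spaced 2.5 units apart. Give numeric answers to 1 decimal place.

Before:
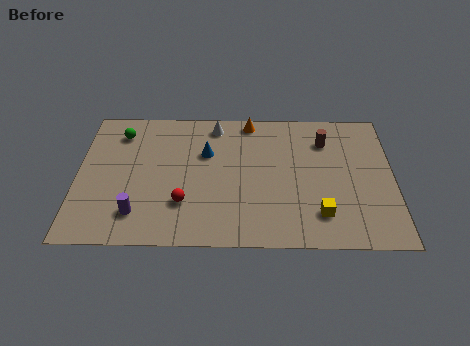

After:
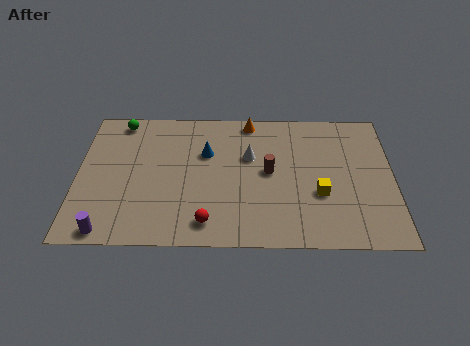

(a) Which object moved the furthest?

the brown cylinder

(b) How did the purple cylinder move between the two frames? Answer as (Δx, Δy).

(-1.3, -1.1)

The purple cylinder was at about (2.8, 1.9) and moved to about (1.5, 0.8).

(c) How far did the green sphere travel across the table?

0.8

The green sphere was near (1.9, 7.2) before and (1.9, 8.0) after, so it travelled √(0.0² + 0.8²) ≈ 0.8 units.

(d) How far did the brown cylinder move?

3.3

The brown cylinder was near (11.4, 6.8) before and (8.8, 4.7) after, so it travelled √(2.6² + 2.1²) ≈ 3.3 units.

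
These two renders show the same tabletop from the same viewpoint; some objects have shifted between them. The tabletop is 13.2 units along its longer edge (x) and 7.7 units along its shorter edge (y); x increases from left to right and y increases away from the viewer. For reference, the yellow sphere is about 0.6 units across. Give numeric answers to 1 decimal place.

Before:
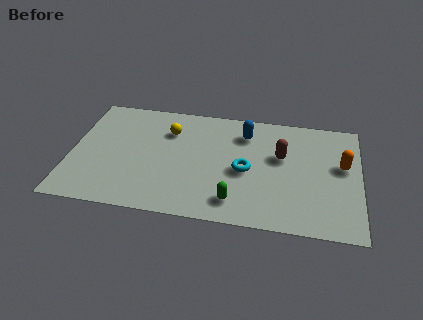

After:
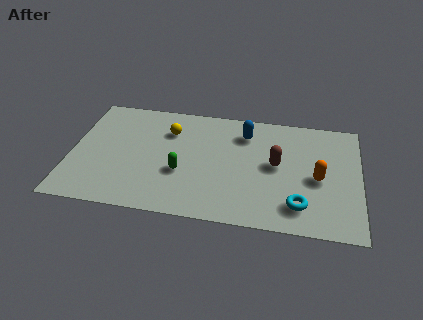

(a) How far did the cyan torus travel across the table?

3.1

The cyan torus was near (8.0, 3.5) before and (10.5, 1.6) after, so it travelled √(2.5² + 1.9²) ≈ 3.1 units.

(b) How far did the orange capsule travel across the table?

1.5

The orange capsule moved from about (12.4, 4.5) to (11.3, 3.5), a distance of √(1.1² + 1.0²) ≈ 1.5.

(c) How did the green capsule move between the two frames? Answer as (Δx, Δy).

(-2.5, 1.5)

The green capsule was at about (7.6, 1.4) and moved to about (5.1, 2.9).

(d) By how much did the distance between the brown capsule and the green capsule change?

+0.6

Before: roughly 3.9 units apart; after: 4.5. That's 0.6 units further apart.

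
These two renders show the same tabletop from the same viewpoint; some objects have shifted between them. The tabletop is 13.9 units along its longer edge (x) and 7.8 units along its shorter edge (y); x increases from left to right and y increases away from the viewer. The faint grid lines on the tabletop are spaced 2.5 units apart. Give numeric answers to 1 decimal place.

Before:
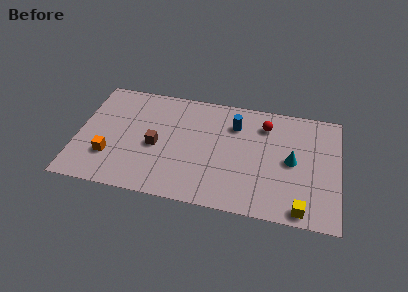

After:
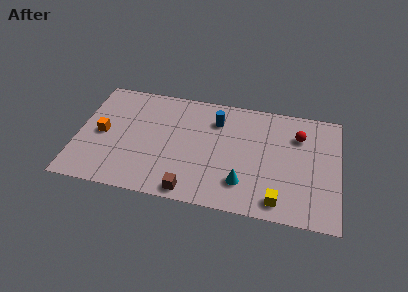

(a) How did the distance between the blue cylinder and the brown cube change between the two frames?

+0.5

Before: roughly 4.7 units apart; after: 5.2. That's 0.5 units further apart.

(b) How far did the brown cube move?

3.4

From (4.2, 3.5) to (6.2, 0.8), the brown cube covered √(2.0² + 2.7²) ≈ 3.4 units.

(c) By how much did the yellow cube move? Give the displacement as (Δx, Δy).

(-1.2, 0.3)

From the two frames, the yellow cube sits at roughly (12.0, 0.8) before and (10.8, 1.1) after.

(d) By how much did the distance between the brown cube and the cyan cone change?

-4.3

The distance was about 7.2 in the first image and 2.9 in the second, so they moved 4.3 units closer together.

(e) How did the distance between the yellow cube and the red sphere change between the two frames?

-1.0

The distance was about 5.7 in the first image and 4.7 in the second, so they moved 1.0 units closer together.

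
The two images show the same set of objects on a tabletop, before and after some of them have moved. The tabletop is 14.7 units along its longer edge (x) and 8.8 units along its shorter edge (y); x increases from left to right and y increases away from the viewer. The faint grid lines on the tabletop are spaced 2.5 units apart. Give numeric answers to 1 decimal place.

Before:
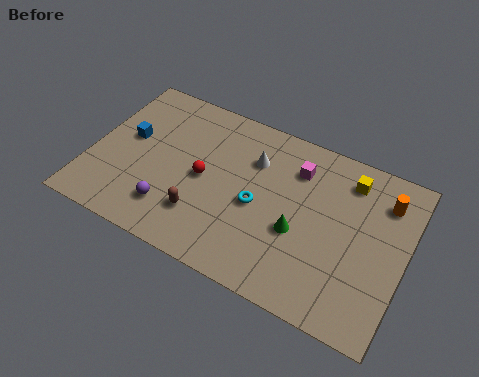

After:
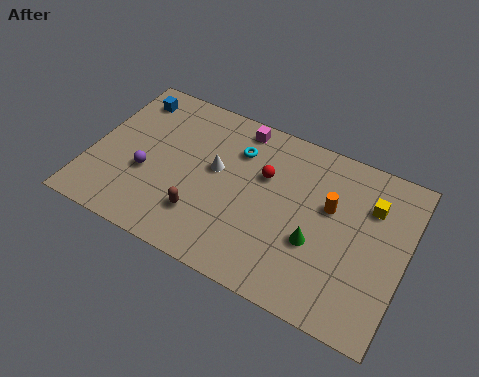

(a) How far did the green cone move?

0.8

From (9.9, 3.5) to (10.7, 3.3), the green cone covered √(0.8² + 0.2²) ≈ 0.8 units.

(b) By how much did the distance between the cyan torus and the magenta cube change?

-1.8

They were about 3.1 units apart before and 1.3 after — 1.8 units closer together.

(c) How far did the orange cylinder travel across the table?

2.8

From (13.5, 6.8) to (11.1, 5.4), the orange cylinder covered √(2.4² + 1.4²) ≈ 2.8 units.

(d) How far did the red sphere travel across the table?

3.0

From (5.3, 4.3) to (8.0, 5.7), the red sphere covered √(2.7² + 1.4²) ≈ 3.0 units.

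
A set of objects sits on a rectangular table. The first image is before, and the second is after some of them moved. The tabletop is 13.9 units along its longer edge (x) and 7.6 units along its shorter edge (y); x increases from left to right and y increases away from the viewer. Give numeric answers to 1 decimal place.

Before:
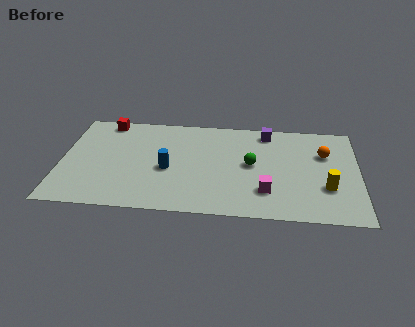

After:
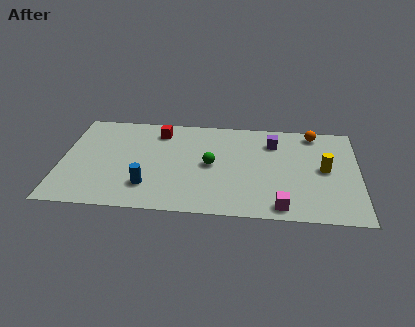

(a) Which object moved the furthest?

the red cube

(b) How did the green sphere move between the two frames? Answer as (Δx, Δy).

(-1.9, -0.2)

The green sphere started near (8.9, 4.0) and ended near (7.0, 3.8).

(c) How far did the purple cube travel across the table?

0.9

The purple cube was near (9.6, 6.6) before and (9.9, 5.8) after, so it travelled √(0.3² + 0.8²) ≈ 0.9 units.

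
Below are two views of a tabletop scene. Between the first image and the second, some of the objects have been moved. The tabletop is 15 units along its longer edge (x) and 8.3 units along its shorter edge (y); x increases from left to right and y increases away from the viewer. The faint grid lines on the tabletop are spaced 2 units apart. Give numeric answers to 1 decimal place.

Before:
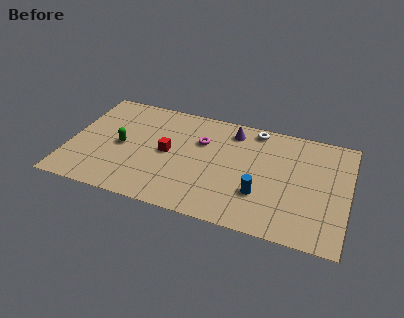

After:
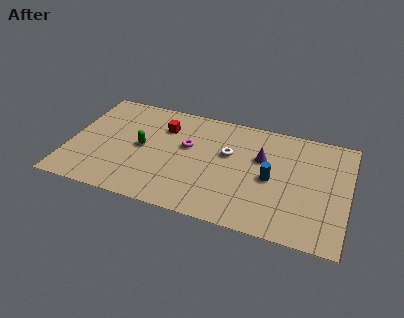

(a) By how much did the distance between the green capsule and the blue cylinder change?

-0.7

The distance was about 7.7 in the first image and 7.0 in the second, so they moved 0.7 units closer together.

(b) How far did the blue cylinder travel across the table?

1.4

The blue cylinder was near (10.4, 2.6) before and (10.9, 3.9) after, so it travelled √(0.5² + 1.3²) ≈ 1.4 units.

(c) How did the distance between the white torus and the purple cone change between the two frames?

+0.5

They were about 1.3 units apart before and 1.8 after — 0.5 units further apart.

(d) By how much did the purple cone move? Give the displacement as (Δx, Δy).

(1.7, -1.6)

From the two frames, the purple cone sits at roughly (8.6, 6.9) before and (10.3, 5.3) after.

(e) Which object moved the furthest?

the white torus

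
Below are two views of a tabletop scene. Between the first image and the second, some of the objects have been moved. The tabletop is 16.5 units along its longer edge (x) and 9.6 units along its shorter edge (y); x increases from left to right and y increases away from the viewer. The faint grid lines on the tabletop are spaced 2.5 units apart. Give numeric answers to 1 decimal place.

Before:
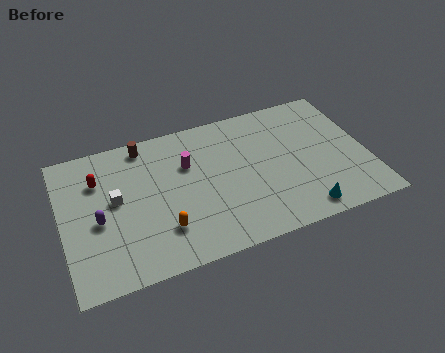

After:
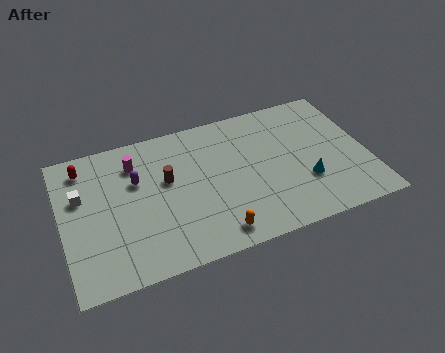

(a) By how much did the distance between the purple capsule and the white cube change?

+1.5

They were about 1.5 units apart before and 3.0 after — 1.5 units further apart.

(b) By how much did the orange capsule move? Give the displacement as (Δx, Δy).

(2.7, -1.2)

The orange capsule was at about (5.2, 2.5) and moved to about (7.9, 1.3).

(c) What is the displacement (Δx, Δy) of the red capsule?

(-0.7, 1.1)

From the two frames, the red capsule sits at roughly (2.1, 6.9) before and (1.4, 8.0) after.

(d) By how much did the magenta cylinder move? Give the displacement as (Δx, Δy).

(-2.8, 1.0)

From the two frames, the magenta cylinder sits at roughly (6.9, 6.4) before and (4.1, 7.4) after.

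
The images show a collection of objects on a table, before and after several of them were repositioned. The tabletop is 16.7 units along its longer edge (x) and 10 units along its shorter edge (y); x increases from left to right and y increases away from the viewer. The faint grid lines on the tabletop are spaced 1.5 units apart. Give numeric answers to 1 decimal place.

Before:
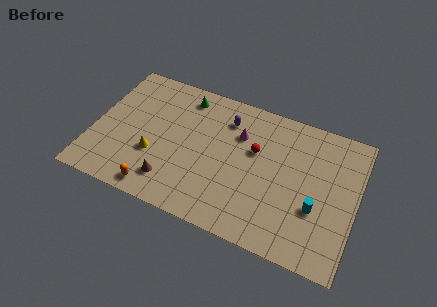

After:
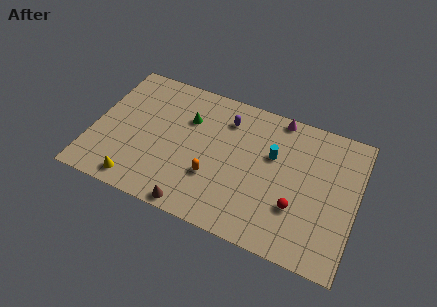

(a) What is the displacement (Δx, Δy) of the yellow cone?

(-0.8, -2.3)

The yellow cone started near (4.0, 3.5) and ended near (3.2, 1.2).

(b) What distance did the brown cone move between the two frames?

2.0

From (5.3, 2.0) to (6.9, 0.8), the brown cone covered √(1.6² + 1.2²) ≈ 2.0 units.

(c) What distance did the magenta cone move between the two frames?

3.2

The magenta cone moved from about (9.1, 7.0) to (11.4, 9.2), a distance of √(2.3² + 2.2²) ≈ 3.2.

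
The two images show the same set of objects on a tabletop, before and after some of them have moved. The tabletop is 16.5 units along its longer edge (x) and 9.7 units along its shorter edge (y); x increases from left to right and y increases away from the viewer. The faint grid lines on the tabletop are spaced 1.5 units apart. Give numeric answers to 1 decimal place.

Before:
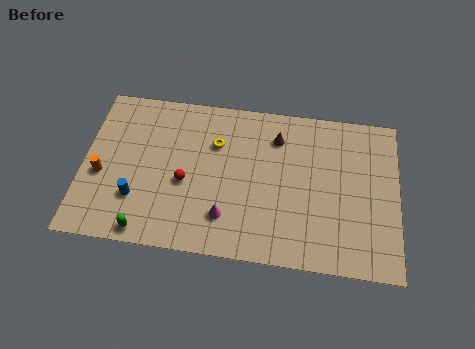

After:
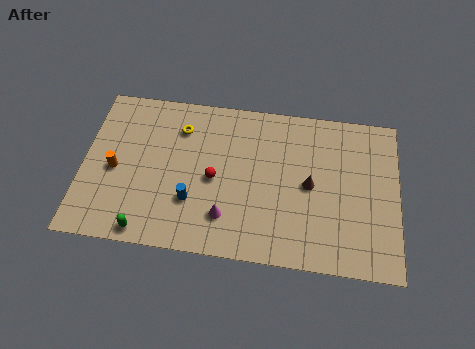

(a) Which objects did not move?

the magenta cone and the green capsule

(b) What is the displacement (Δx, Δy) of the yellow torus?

(-1.9, 0.7)

The yellow torus started near (6.9, 6.7) and ended near (5.0, 7.4).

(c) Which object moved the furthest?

the brown cone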